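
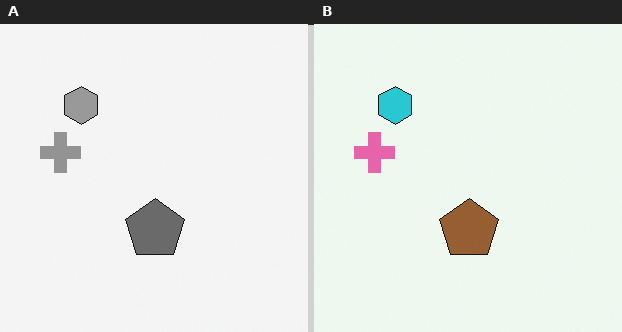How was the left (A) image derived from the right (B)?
The left (A) image is the right (B) converted to grayscale.

All color is removed — every shape is now a shade of grey.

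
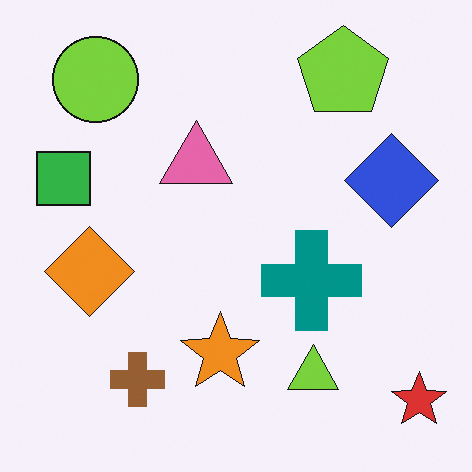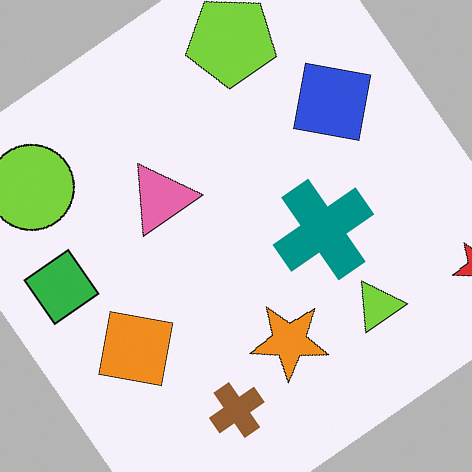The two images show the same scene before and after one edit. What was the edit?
This is the original image rotated counter-clockwise by a large amount — several tens of degrees.

Every shape is tilted by the same angle and the image corners show triangular fill wedges — a whole-image rotation by a non-right angle.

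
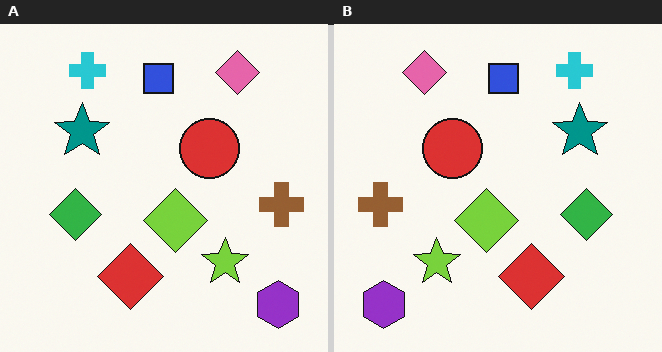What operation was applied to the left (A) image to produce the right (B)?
It was flipped horizontally (left ↔ right).

The brown cross is in the right of the left (A) image and the left of the right (B) — shapes on opposite sides of the vertical midline have swapped in a mirror flip.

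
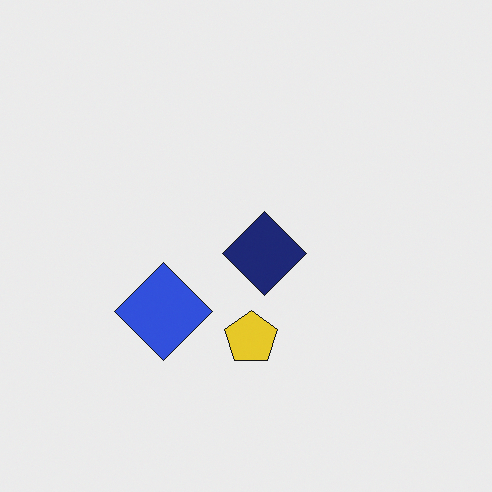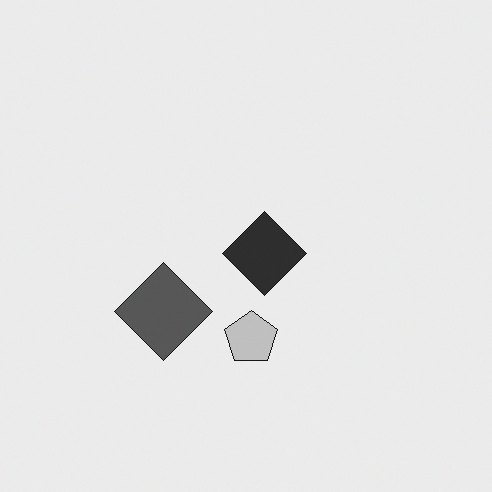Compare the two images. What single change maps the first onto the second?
This is the original image converted to grayscale.

All color is removed — every shape is now a shade of grey.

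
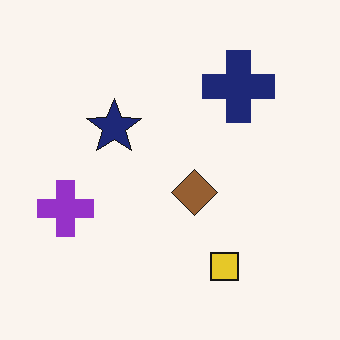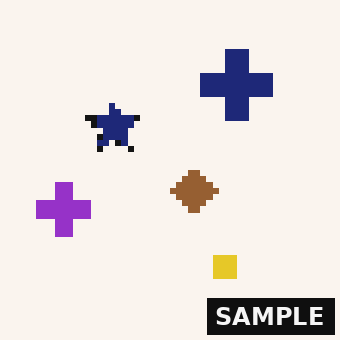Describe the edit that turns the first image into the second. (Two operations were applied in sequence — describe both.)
The second image is the first moderately pixelated, then watermarked with the text "SAMPLE" in the lower-right corner.

Shapes are reduced to large square blocks; fine edges and outlines are lost — a downscale-then-upscale (mosaic) effect. A dark label reading "SAMPLE" appears in the lower-right corner.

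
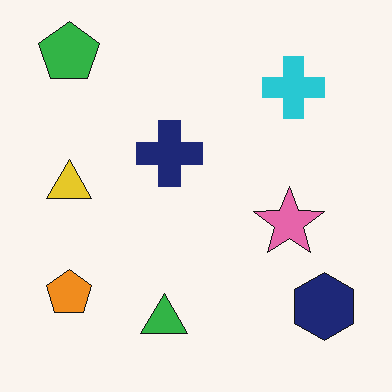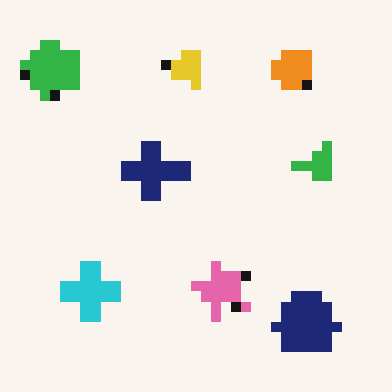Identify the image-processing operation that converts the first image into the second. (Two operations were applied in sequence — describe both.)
Transposed (reflected across the top-left ↔ bottom-right diagonal), then heavily pixelated into large blocks.

Shapes have swapped their row and column positions — what was in the top-right is now in the bottom-left — a diagonal reflection. Shapes are reduced to large square blocks; fine edges and outlines are lost — a downscale-then-upscale (mosaic) effect.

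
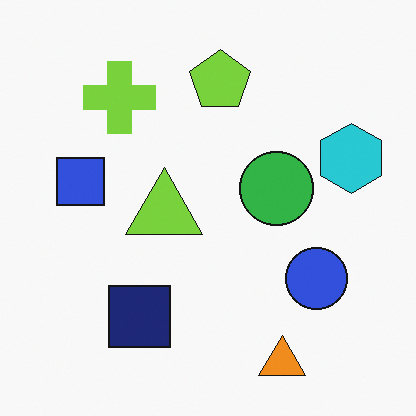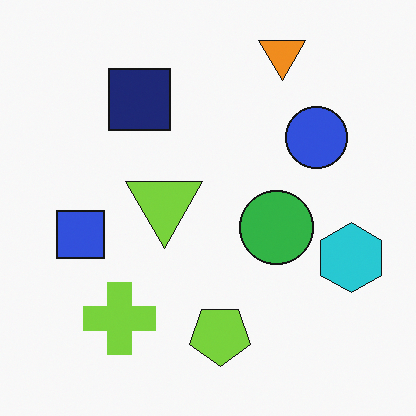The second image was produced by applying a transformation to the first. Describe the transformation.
This is the original image flipped vertically (top ↔ bottom).

The orange triangle is in the bottom-right of the first image and the top-right of the second — shapes on opposite sides of the horizontal midline have swapped in a mirror flip.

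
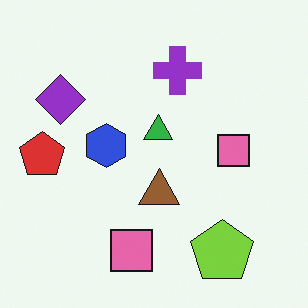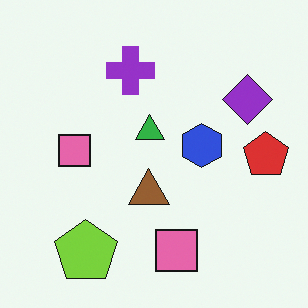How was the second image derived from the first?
This is the original image flipped horizontally (left ↔ right).

The red pentagon is in the left of the first image and the right of the second — shapes on opposite sides of the vertical midline have swapped in a mirror flip.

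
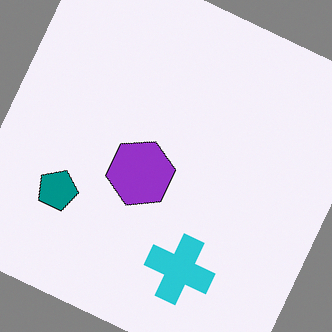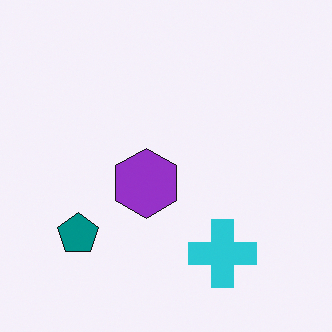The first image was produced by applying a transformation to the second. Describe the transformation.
The transformation is: rotated clockwise by a moderate amount.

Every shape is tilted by the same angle and the image corners show triangular fill wedges — a whole-image rotation by a non-right angle.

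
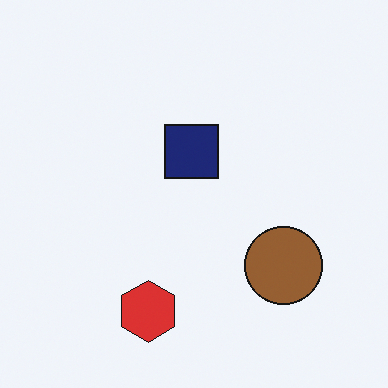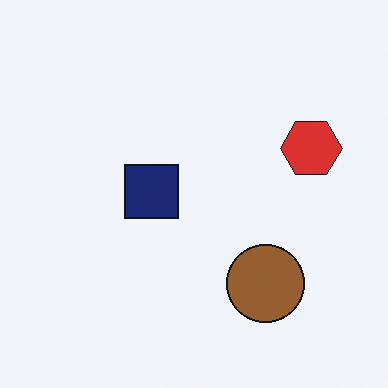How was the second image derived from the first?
It was transposed (reflected across the top-left ↔ bottom-right diagonal).

Shapes have swapped their row and column positions — what was in the top-right is now in the bottom-left — a diagonal reflection.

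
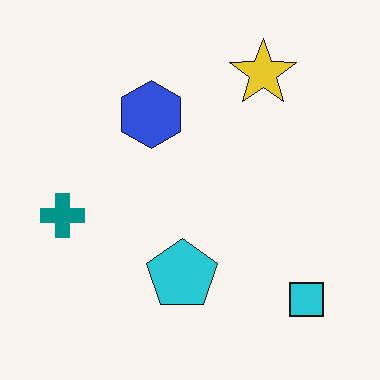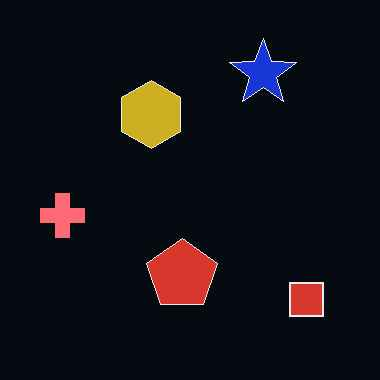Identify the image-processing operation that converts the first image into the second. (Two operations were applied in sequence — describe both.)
The transformation is: color-inverted (negative), then JPEG-compressed with visible artifacts.

The light background has become dark and every shape's color is its complement — a photographic negative. Blocky 8×8 compression artifacts appear around shape edges and the flat background shows ringing — characteristic JPEG degradation.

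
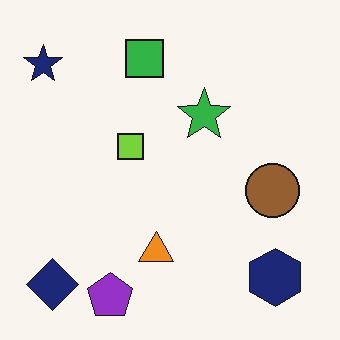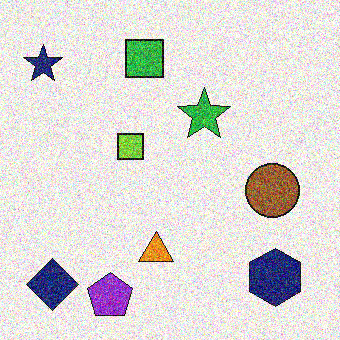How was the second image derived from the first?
It was degraded with strong gaussian noise.

Random speckle covers the whole image, including the flat background.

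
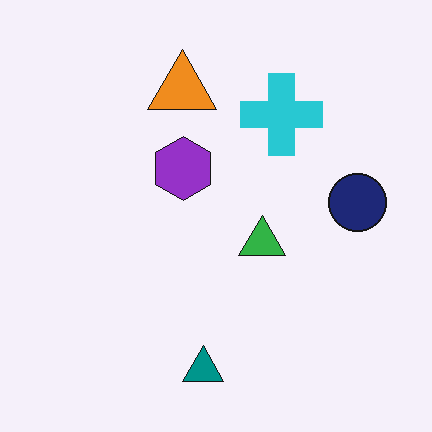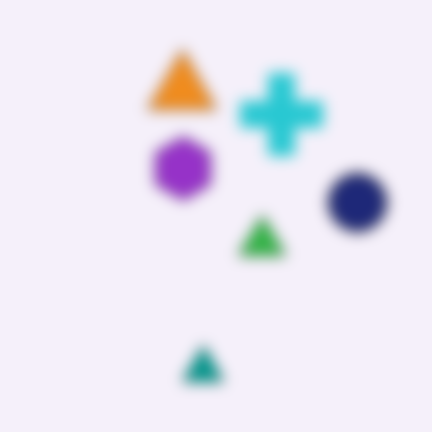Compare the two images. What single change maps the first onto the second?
The transformation is: heavily blurred.

Shape edges and outlines are uniformly softened across the whole image.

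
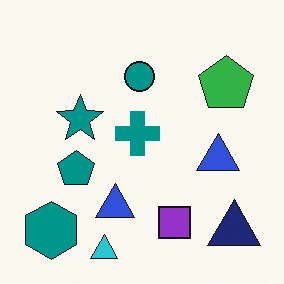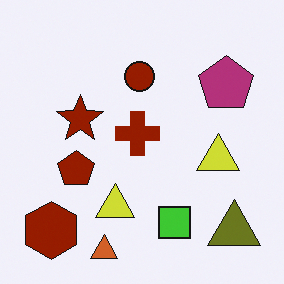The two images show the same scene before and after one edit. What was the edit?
The image was hue-shifted through roughly half the color wheel.

Every shape's color has rotated by the same amount around the hue wheel — a uniform hue shift.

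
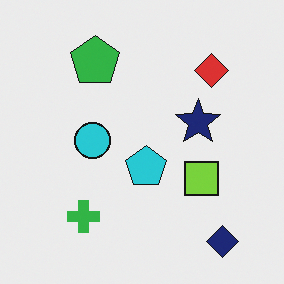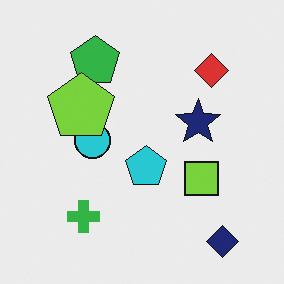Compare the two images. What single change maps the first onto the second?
The transformation is: overlaid with an additional lime pentagon.

A lime pentagon appears in the second image that is absent from the first.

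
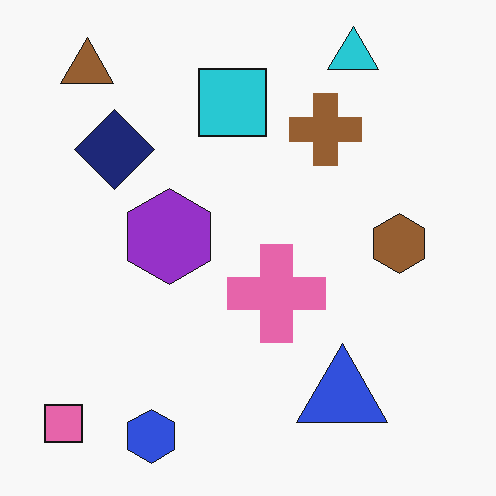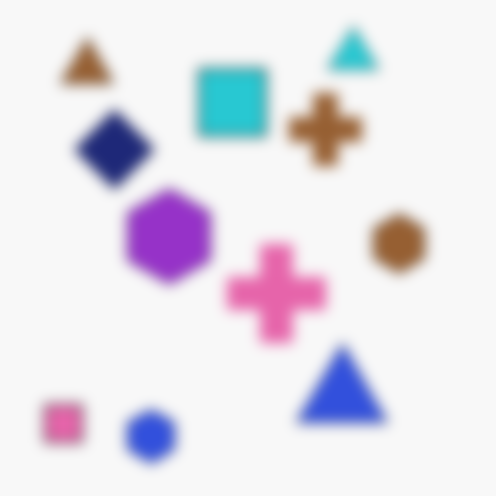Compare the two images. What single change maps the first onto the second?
It was heavily blurred.

Shape edges and outlines are uniformly softened across the whole image.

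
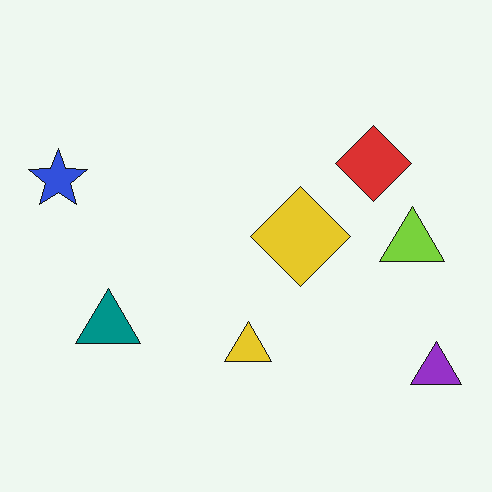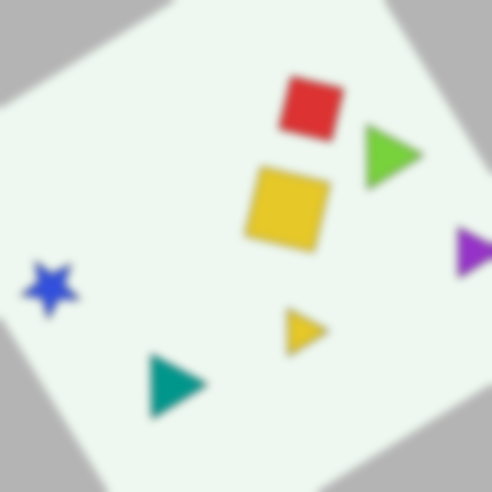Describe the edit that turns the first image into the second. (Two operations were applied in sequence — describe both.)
It was rotated counter-clockwise by a large amount — several tens of degrees, then noticeably gaussian-blurred.

Every shape is tilted by the same angle and the image corners show triangular fill wedges — a whole-image rotation by a non-right angle. Shape edges and outlines are uniformly softened across the whole image.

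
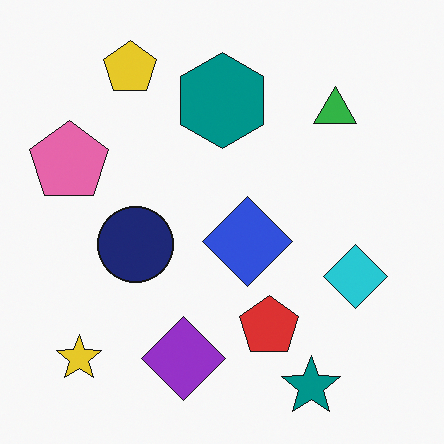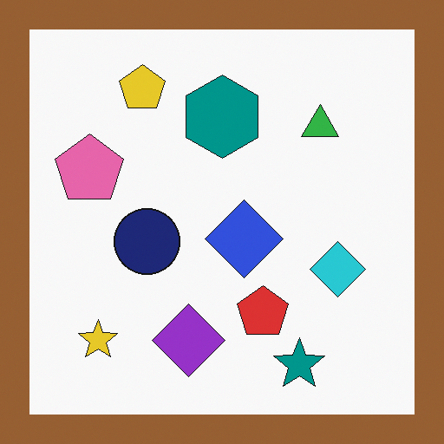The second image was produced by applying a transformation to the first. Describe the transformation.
The transformation is: framed with a brown border.

A solid brown frame runs around the edge of the second image, with the content slightly shrunk inside it.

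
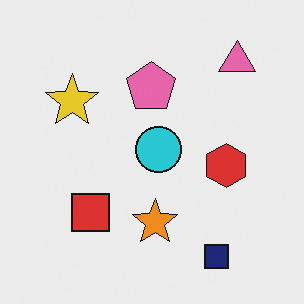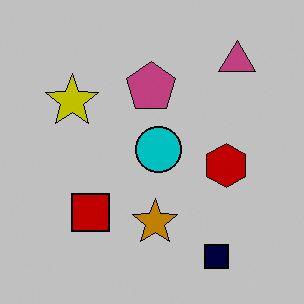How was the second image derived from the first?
This is the original image aggressively posterized.

Each flat color has snapped to a coarser quantized level — most visibly, the near-white background has dropped to a flat grey.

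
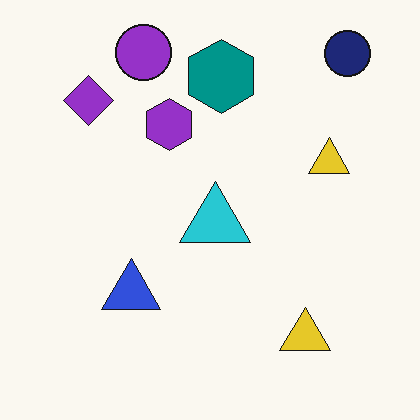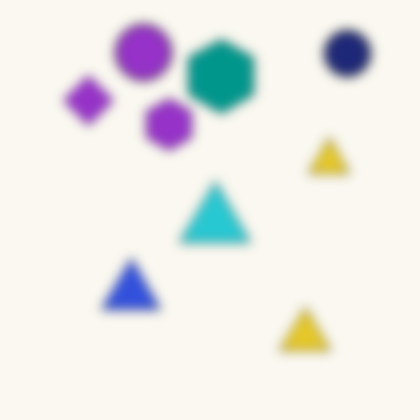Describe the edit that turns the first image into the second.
It was strongly gaussian-blurred.

Shape edges and outlines are uniformly softened across the whole image.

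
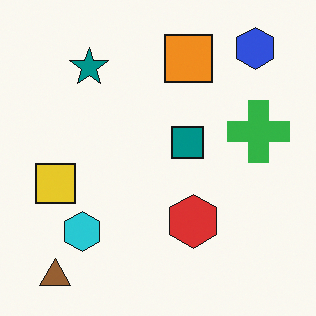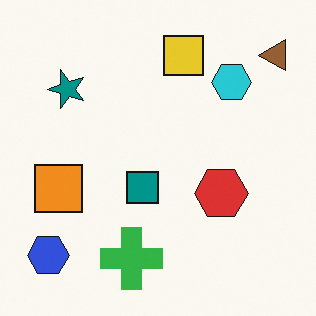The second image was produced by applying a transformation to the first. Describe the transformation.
This is the original image transposed (reflected across the top-left ↔ bottom-right diagonal).

Shapes have swapped their row and column positions — what was in the top-right is now in the bottom-left — a diagonal reflection.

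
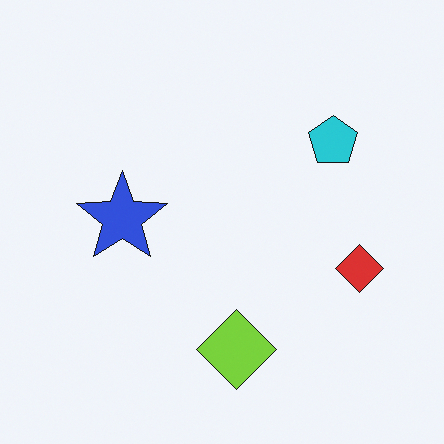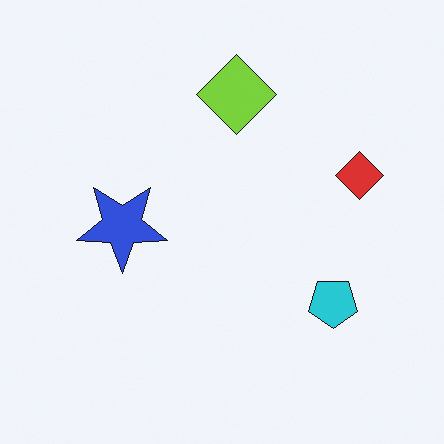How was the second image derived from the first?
The second image is the first flipped vertically (top ↔ bottom).

The lime diamond is in the bottom of the first image and the top of the second — shapes on opposite sides of the horizontal midline have swapped in a mirror flip.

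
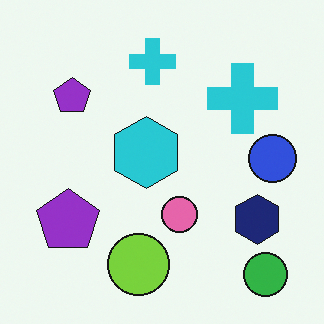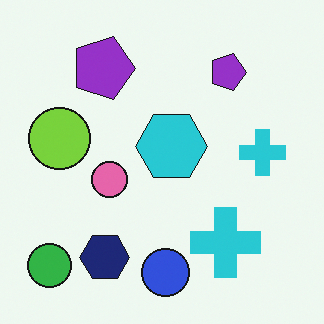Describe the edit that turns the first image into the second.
The second image is the first rotated 90° clockwise.

The green circle sits in the bottom-right of the first image and the bottom-left of the second — consistent with a whole-image 90° clockwise rotation.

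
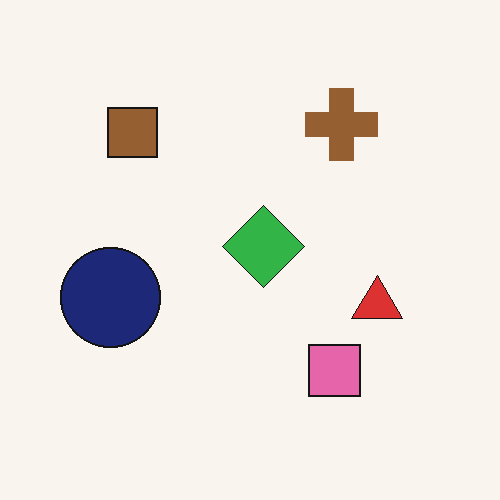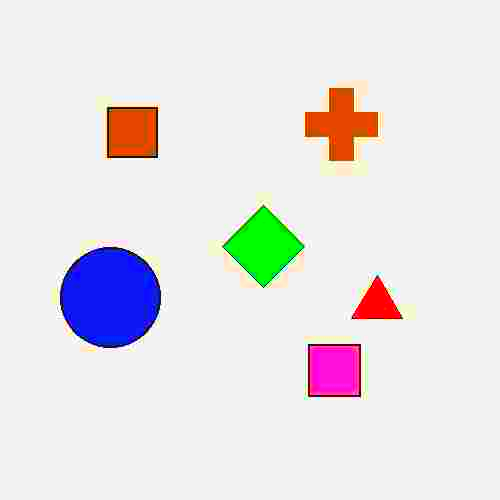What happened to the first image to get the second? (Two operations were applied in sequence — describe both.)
This is the original image degraded with heavy JPEG compression, then made much more vivid (saturation change).

Blocky 8×8 compression artifacts appear around shape edges and the flat background shows ringing — characteristic JPEG degradation. All colors are more vivid — a global saturation change.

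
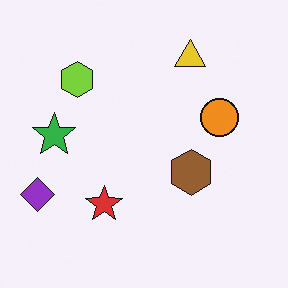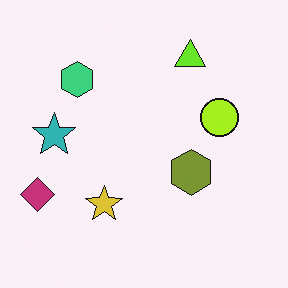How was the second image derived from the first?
It was hue-shifted slightly.

Every shape's color has rotated by the same amount around the hue wheel — a uniform hue shift.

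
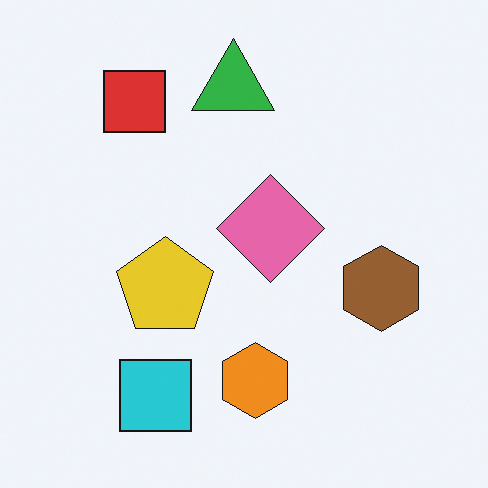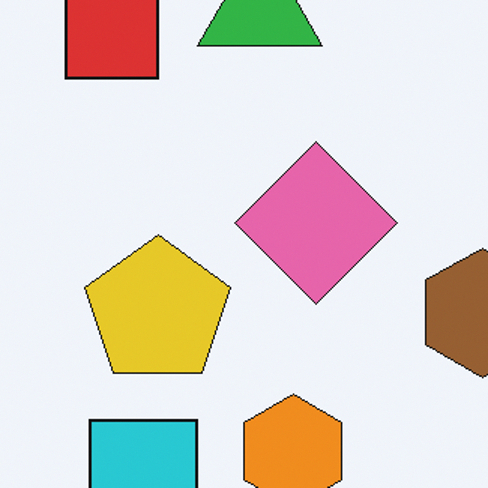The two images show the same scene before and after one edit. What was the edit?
The transformation is: cropped slightly and scaled back up.

The visible shapes are larger and the field of view is narrower; shapes near the original edges may be partly or wholly outside the frame — a crop-and-rescale.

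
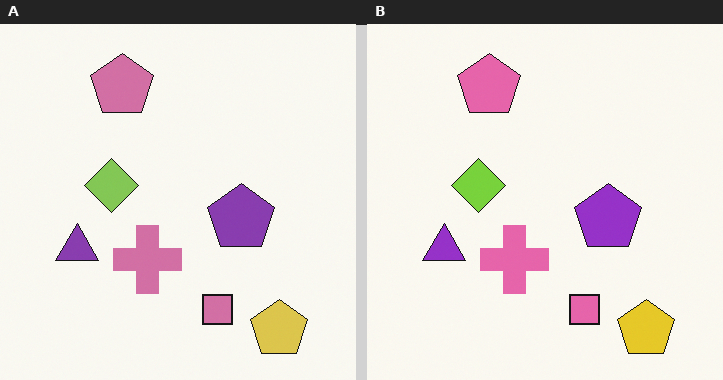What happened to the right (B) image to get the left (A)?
It was slightly desaturated.

All colors are more muted and greyish — a global saturation change.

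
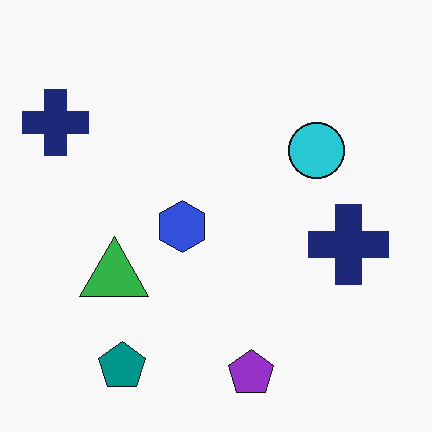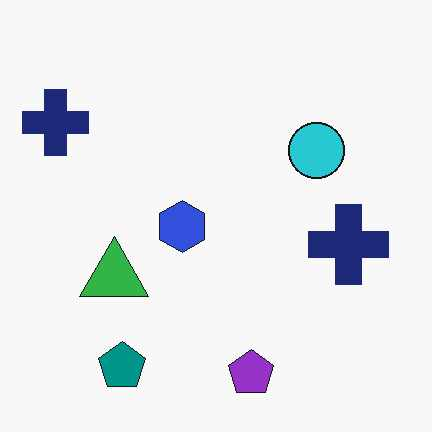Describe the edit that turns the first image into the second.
This is the original image JPEG-compressed with visible artifacts.

Blocky 8×8 compression artifacts appear around shape edges and the flat background shows ringing — characteristic JPEG degradation.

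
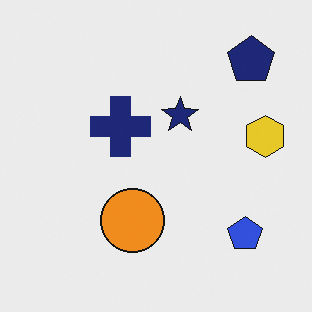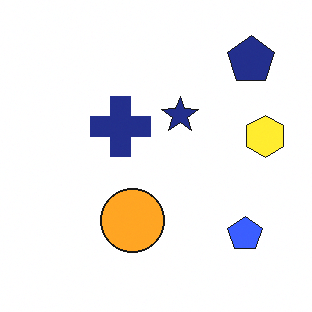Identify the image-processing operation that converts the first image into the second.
The transformation is: slightly brightened.

Every pixel — background and shapes alike — is uniformly brightened.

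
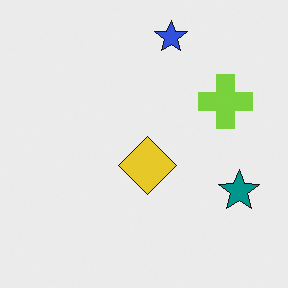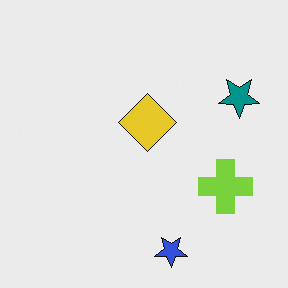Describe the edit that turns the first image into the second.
It was flipped vertically (top ↔ bottom).

The blue star is in the top of the first image and the bottom of the second — shapes on opposite sides of the horizontal midline have swapped in a mirror flip.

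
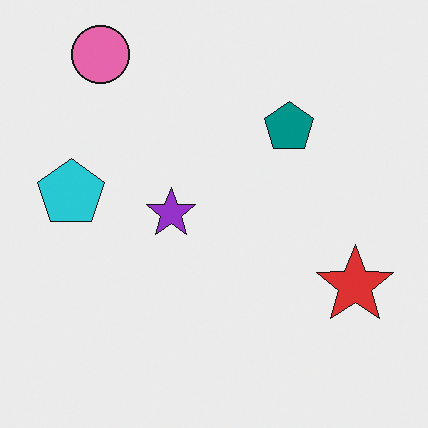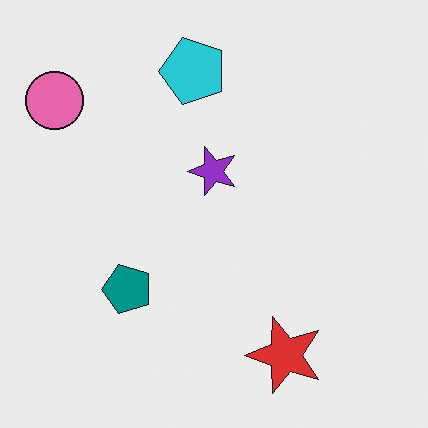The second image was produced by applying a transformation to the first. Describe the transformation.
The second image is the first transposed (reflected across the top-left ↔ bottom-right diagonal).

Shapes have swapped their row and column positions — what was in the top-right is now in the bottom-left — a diagonal reflection.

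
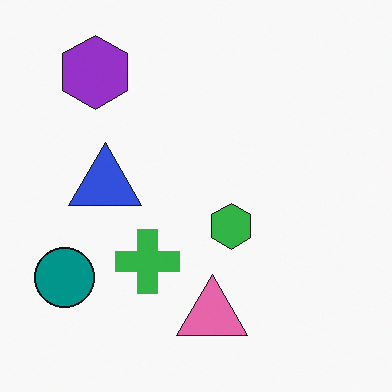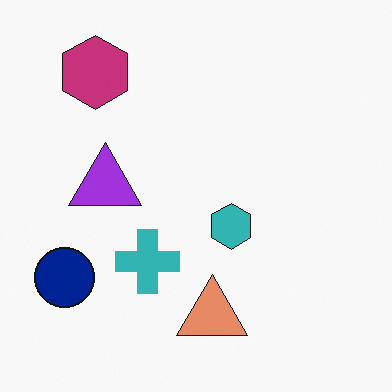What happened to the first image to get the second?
The second image is the first hue-shifted slightly.

Every shape's color has rotated by the same amount around the hue wheel — a uniform hue shift.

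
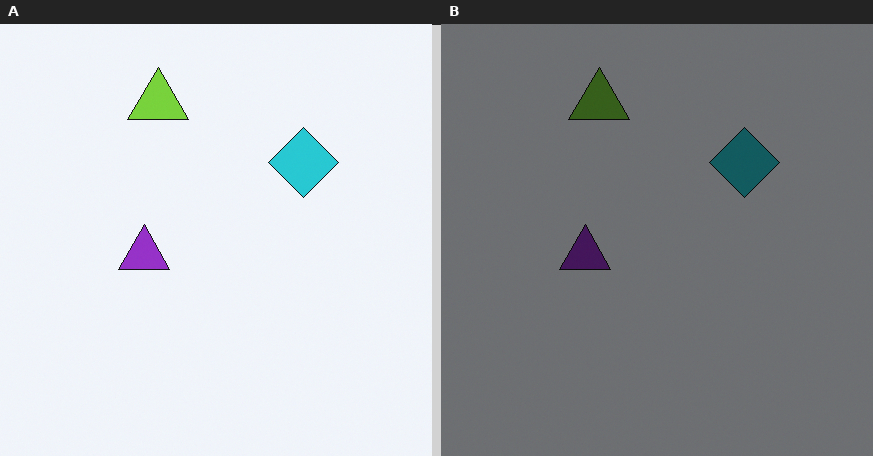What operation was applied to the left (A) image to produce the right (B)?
This is the original image substantially darkened.

Every pixel — background and shapes alike — is uniformly darkened.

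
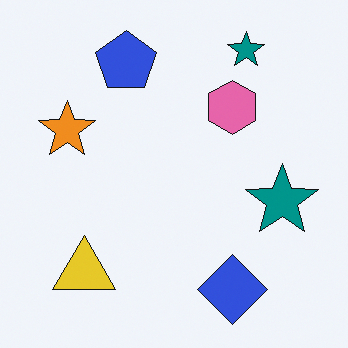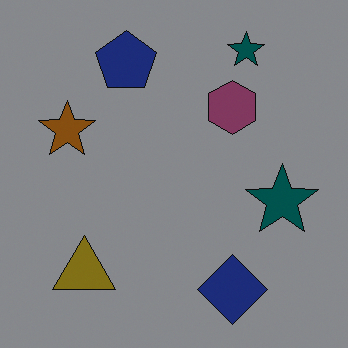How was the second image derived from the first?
The image was substantially darkened.

Every pixel — background and shapes alike — is uniformly darkened.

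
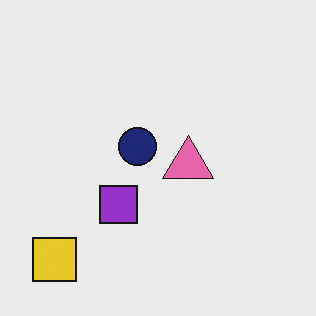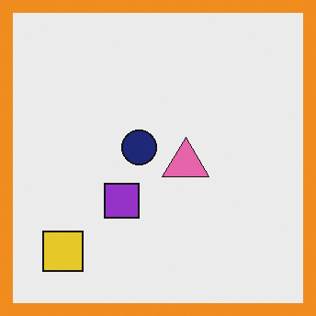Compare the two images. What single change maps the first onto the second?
The transformation is: framed with a orange border.

A solid orange frame runs around the edge of the second image, with the content slightly shrunk inside it.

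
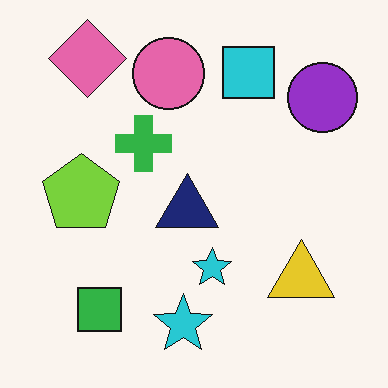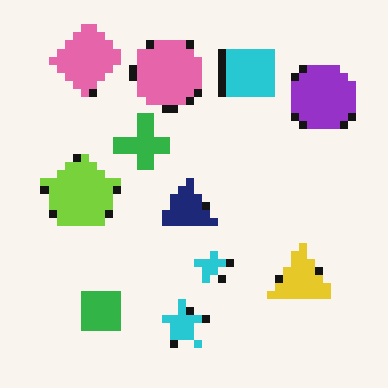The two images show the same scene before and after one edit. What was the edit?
Pixelated into visible square blocks.

Shapes are reduced to large square blocks; fine edges and outlines are lost — a downscale-then-upscale (mosaic) effect.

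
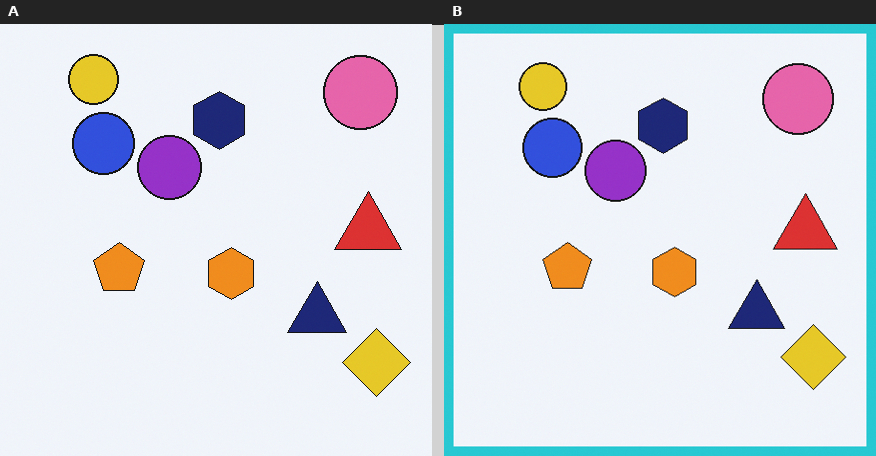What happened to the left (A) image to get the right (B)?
The right (B) image is the left (A) framed with a cyan border.

A solid cyan frame runs around the edge of the right (B) image, with the content slightly shrunk inside it.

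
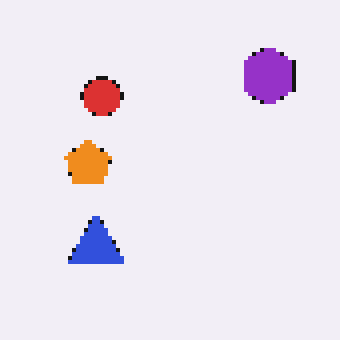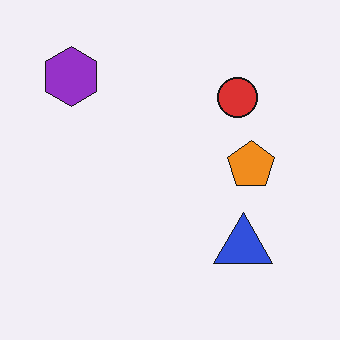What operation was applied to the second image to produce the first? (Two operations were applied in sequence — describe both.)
The image was flipped horizontally (left ↔ right), then lightly pixelated (a mild mosaic effect).

The purple hexagon is in the top-left of the second image and the top-right of the first — shapes on opposite sides of the vertical midline have swapped in a mirror flip. Shapes are reduced to large square blocks; fine edges and outlines are lost — a downscale-then-upscale (mosaic) effect.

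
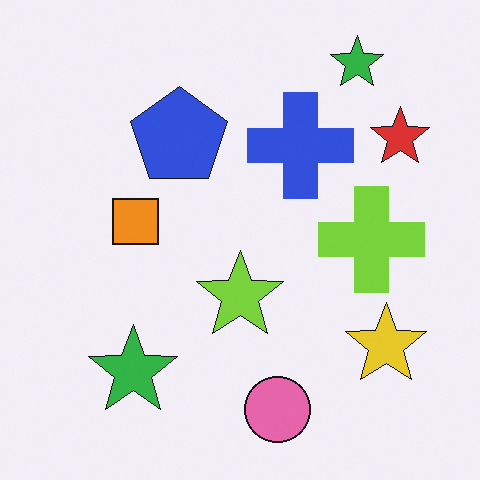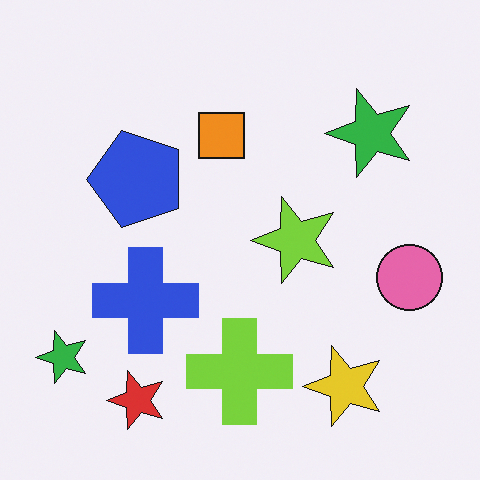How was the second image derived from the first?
Transposed (reflected across the top-left ↔ bottom-right diagonal).

Shapes have swapped their row and column positions — what was in the top-right is now in the bottom-left — a diagonal reflection.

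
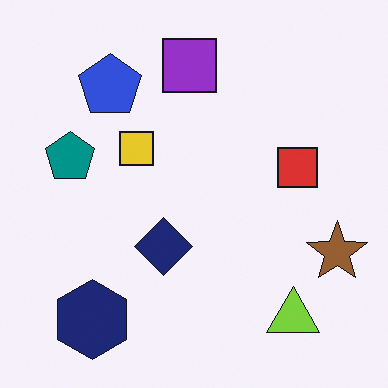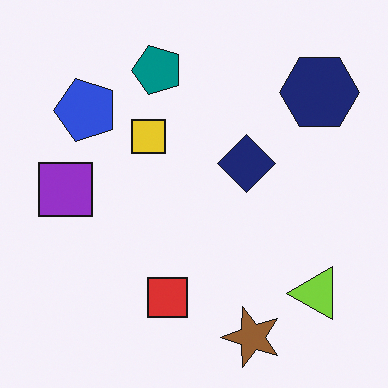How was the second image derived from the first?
The image was transposed (reflected across the top-left ↔ bottom-right diagonal).

Shapes have swapped their row and column positions — what was in the top-right is now in the bottom-left — a diagonal reflection.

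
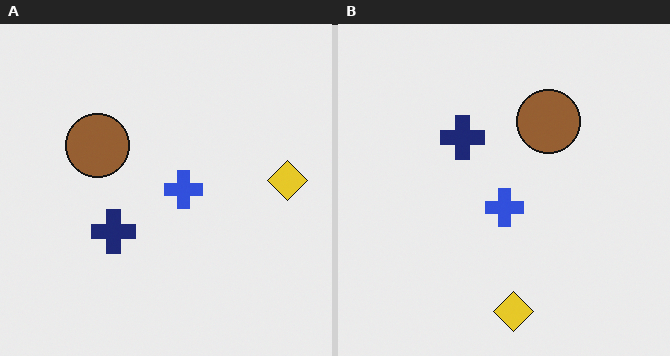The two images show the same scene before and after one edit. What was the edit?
The image was rotated 90° clockwise.

The yellow diamond sits in the right of the left (A) image and the bottom of the right (B) — consistent with a whole-image 90° clockwise rotation.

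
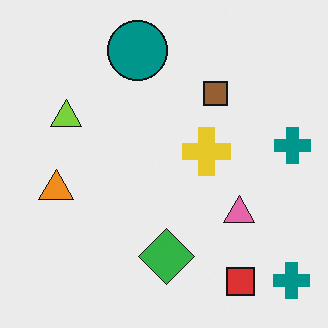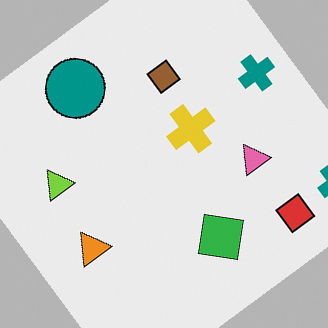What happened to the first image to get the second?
The image was rotated counter-clockwise by a large amount — several tens of degrees.

Every shape is tilted by the same angle and the image corners show triangular fill wedges — a whole-image rotation by a non-right angle.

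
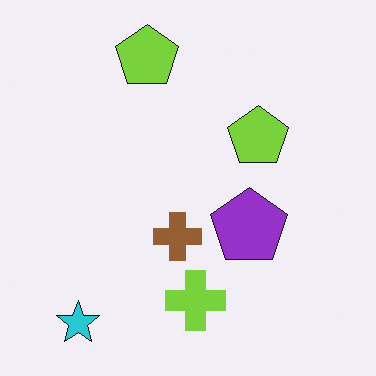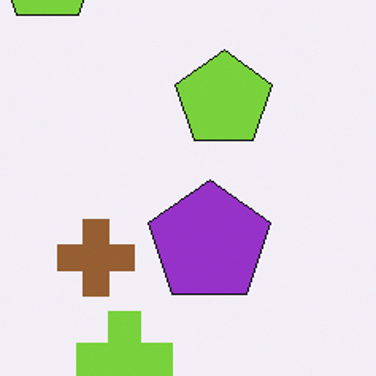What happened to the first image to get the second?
It was cropped slightly and scaled back up.

The visible shapes are larger and the field of view is narrower; shapes near the original edges may be partly or wholly outside the frame — a crop-and-rescale.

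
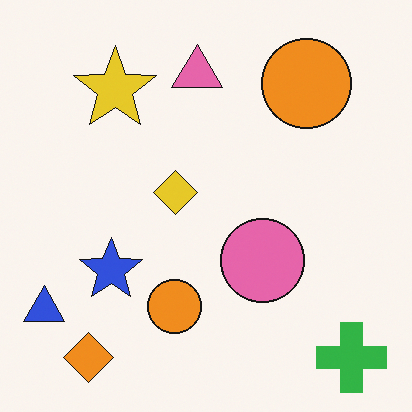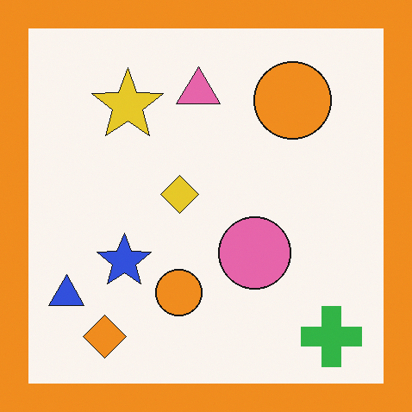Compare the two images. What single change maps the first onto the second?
The second image is the first framed with a orange border.

A solid orange frame runs around the edge of the second image, with the content slightly shrunk inside it.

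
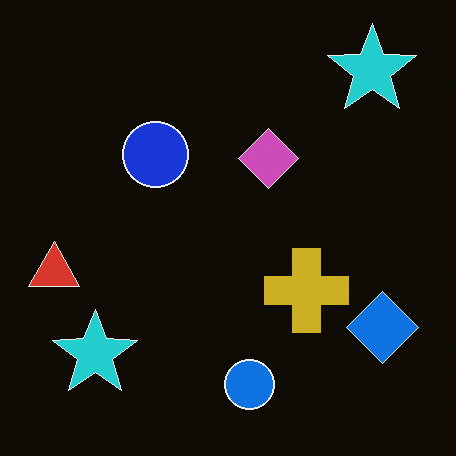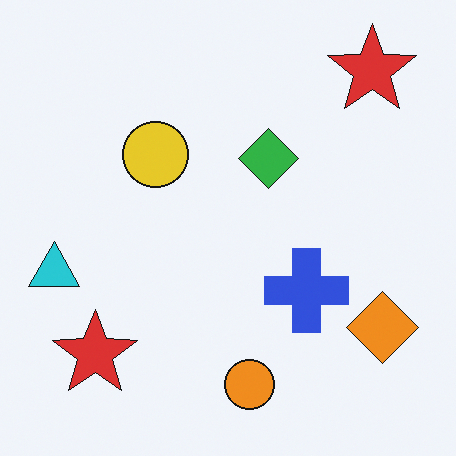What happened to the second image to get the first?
It was color-inverted (negative).

The light background has become dark and every shape's color is its complement — a photographic negative.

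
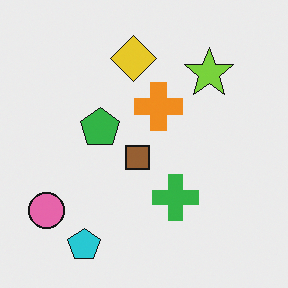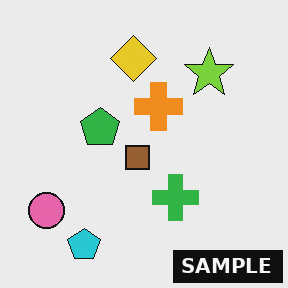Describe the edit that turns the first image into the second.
This is the original image watermarked with the text "SAMPLE" in the lower-right corner.

A dark label reading "SAMPLE" appears in the lower-right corner.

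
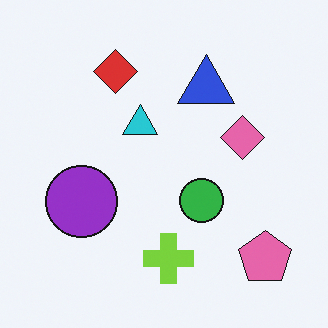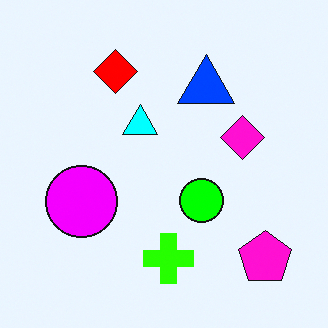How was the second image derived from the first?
It was made much more vivid (saturation change).

All colors are more vivid — a global saturation change.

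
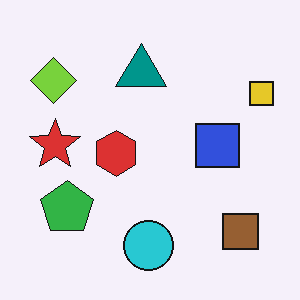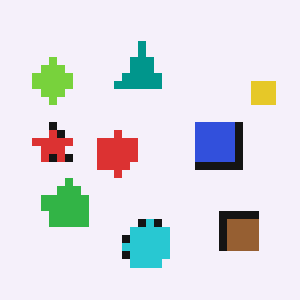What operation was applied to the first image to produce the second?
The second image is the first moderately pixelated.

Shapes are reduced to large square blocks; fine edges and outlines are lost — a downscale-then-upscale (mosaic) effect.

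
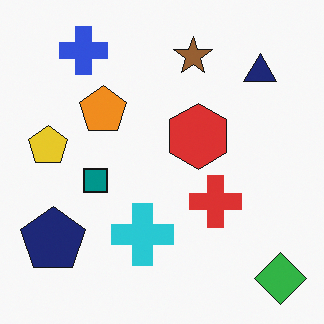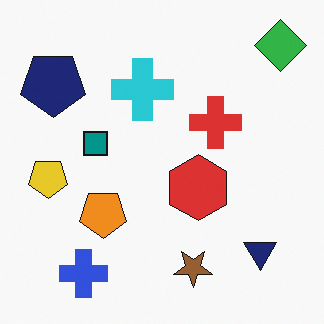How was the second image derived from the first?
The transformation is: flipped vertically (top ↔ bottom).

The green diamond is in the bottom-right of the first image and the top-right of the second — shapes on opposite sides of the horizontal midline have swapped in a mirror flip.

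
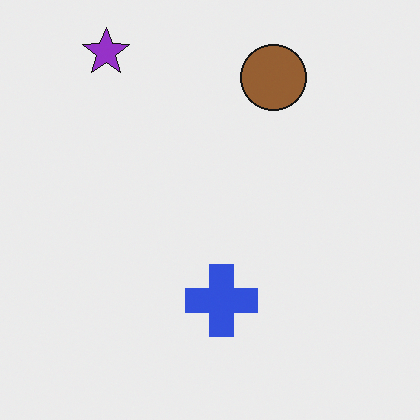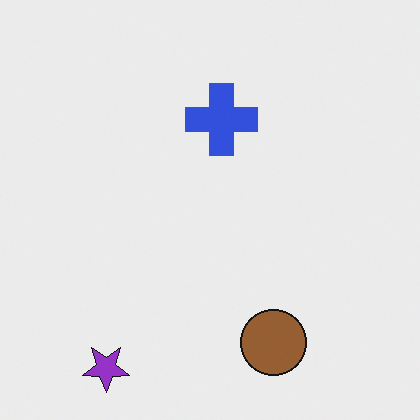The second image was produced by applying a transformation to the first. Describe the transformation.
The transformation is: flipped vertically (top ↔ bottom).

The purple star is in the top-left of the first image and the bottom-left of the second — shapes on opposite sides of the horizontal midline have swapped in a mirror flip.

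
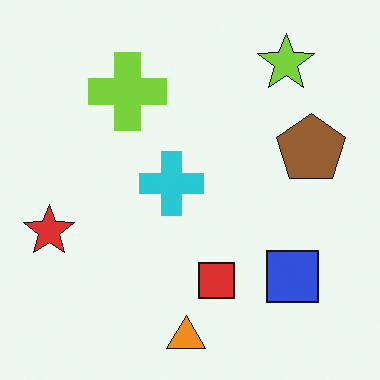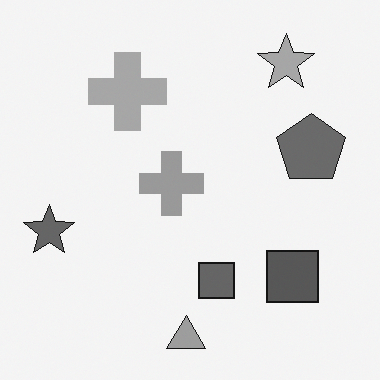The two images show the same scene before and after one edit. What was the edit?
This is the original image converted to grayscale.

All color is removed — every shape is now a shade of grey.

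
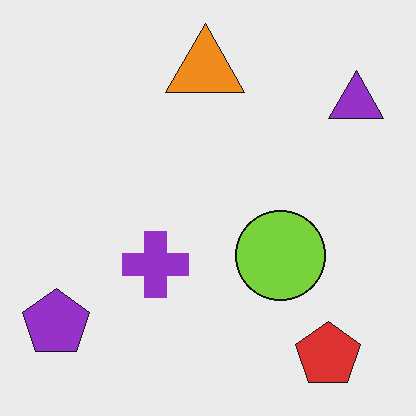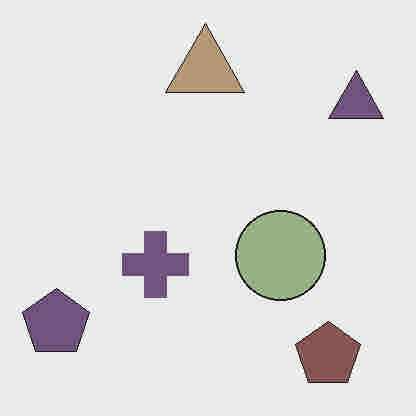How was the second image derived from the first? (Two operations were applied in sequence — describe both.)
This is the original image degraded with heavy JPEG compression, then made much more muted (saturation change).

Blocky 8×8 compression artifacts appear around shape edges and the flat background shows ringing — characteristic JPEG degradation. All colors are more muted and greyish — a global saturation change.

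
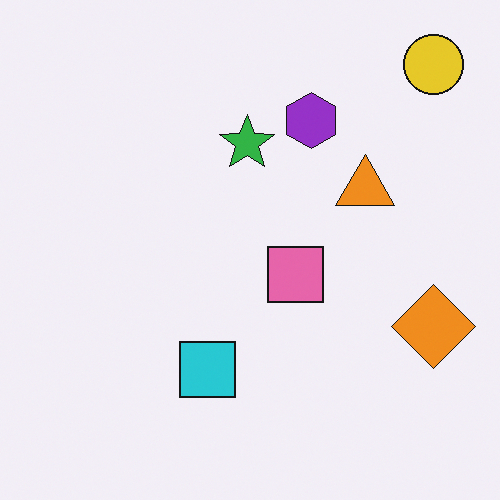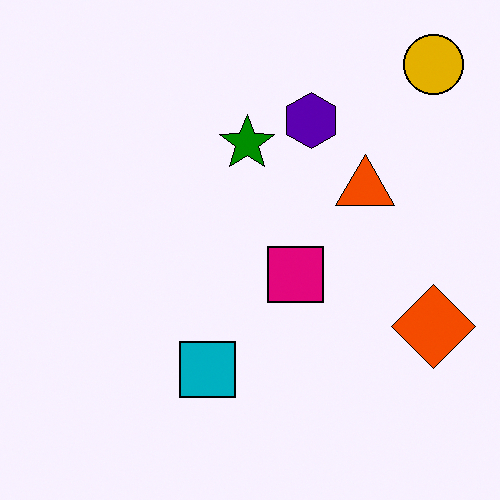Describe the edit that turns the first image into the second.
The second image is the first boosted in contrast.

Tones are pushed away from mid-grey across the whole image — a global contrast change.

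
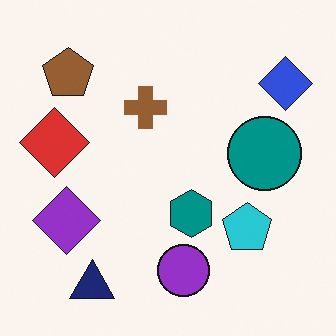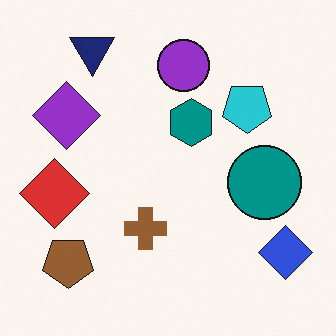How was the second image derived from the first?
Flipped vertically (top ↔ bottom).

The navy triangle is in the bottom-left of the first image and the top-left of the second — shapes on opposite sides of the horizontal midline have swapped in a mirror flip.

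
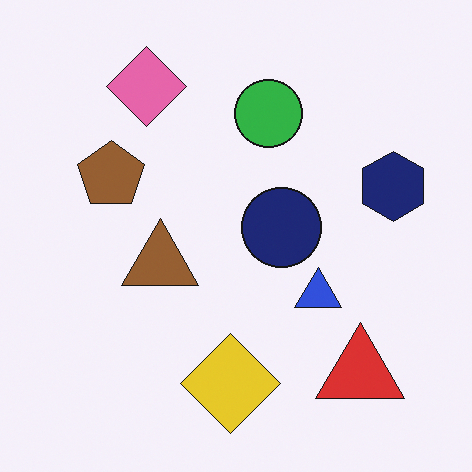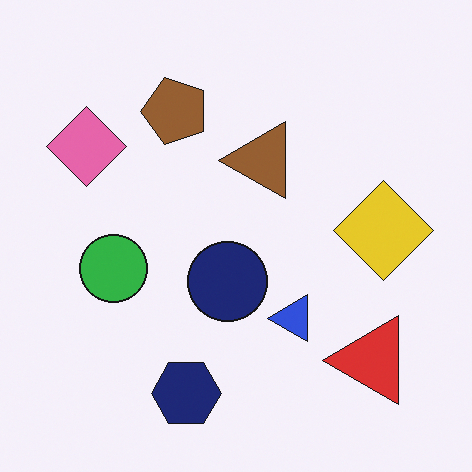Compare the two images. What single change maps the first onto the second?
It was transposed (reflected across the top-left ↔ bottom-right diagonal).

Shapes have swapped their row and column positions — what was in the top-right is now in the bottom-left — a diagonal reflection.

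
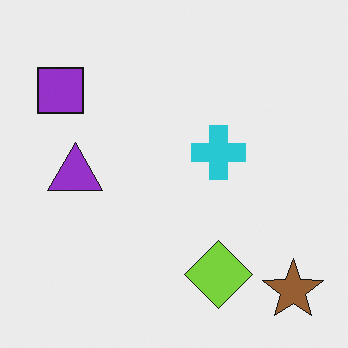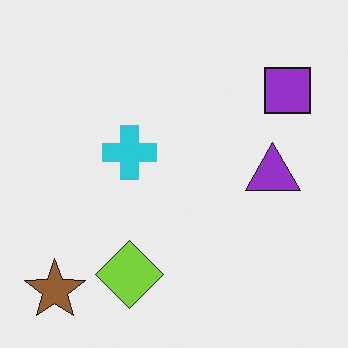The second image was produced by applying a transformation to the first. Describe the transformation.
It was flipped horizontally (left ↔ right).

The brown star is in the bottom-right of the first image and the bottom-left of the second — shapes on opposite sides of the vertical midline have swapped in a mirror flip.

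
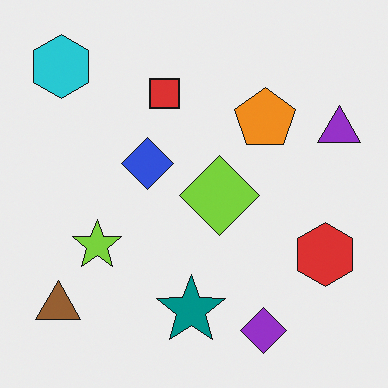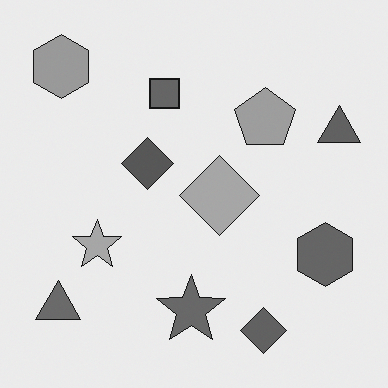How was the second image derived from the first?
The image was converted to grayscale.

All color is removed — every shape is now a shade of grey.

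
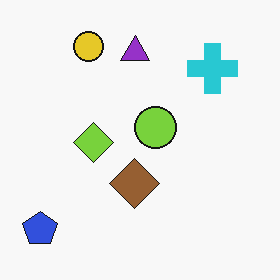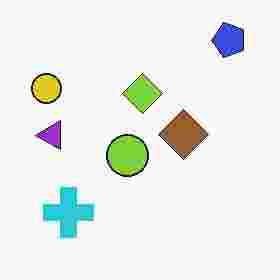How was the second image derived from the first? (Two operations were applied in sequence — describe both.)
The second image is the first heavily JPEG-compressed with obvious blocking artifacts, then transposed (reflected across the top-left ↔ bottom-right diagonal).

Blocky 8×8 compression artifacts appear around shape edges and the flat background shows ringing — characteristic JPEG degradation. Shapes have swapped their row and column positions — what was in the top-right is now in the bottom-left — a diagonal reflection.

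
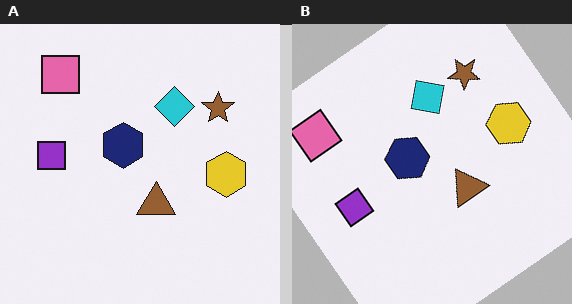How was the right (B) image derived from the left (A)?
This is the original image rotated counter-clockwise by a large amount — several tens of degrees.

Every shape is tilted by the same angle and the image corners show triangular fill wedges — a whole-image rotation by a non-right angle.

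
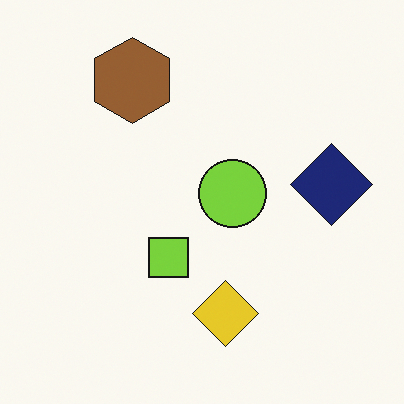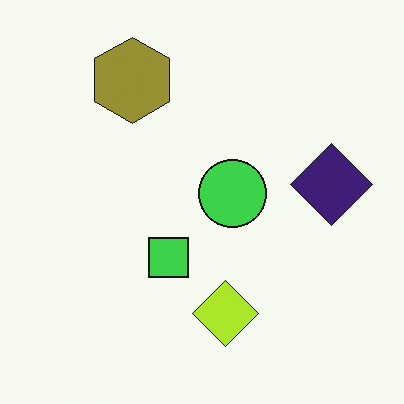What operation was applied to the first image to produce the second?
It was hue-shifted slightly.

Every shape's color has rotated by the same amount around the hue wheel — a uniform hue shift.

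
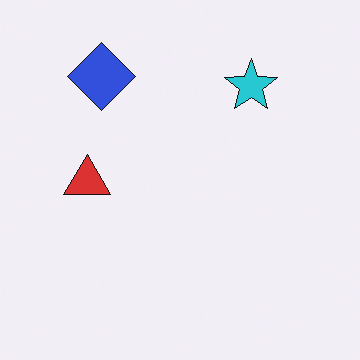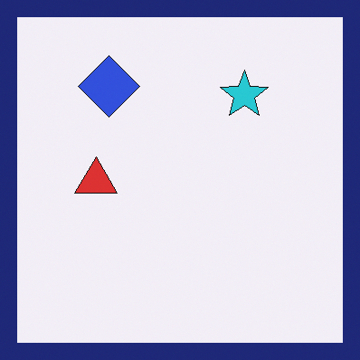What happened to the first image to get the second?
The transformation is: framed with a navy border.

A solid navy frame runs around the edge of the second image, with the content slightly shrunk inside it.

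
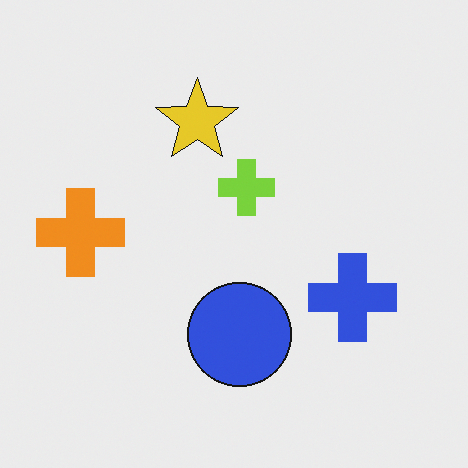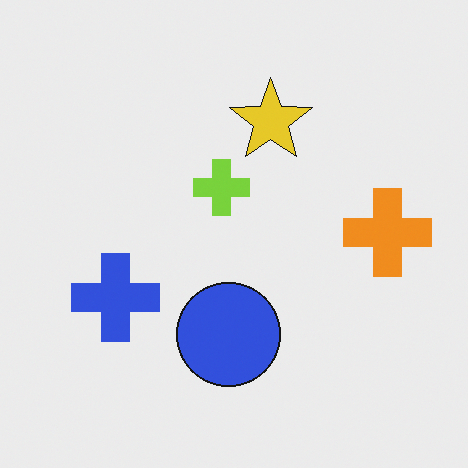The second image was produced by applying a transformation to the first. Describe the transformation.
The second image is the first flipped horizontally (left ↔ right).

The orange cross is in the left of the first image and the right of the second — shapes on opposite sides of the vertical midline have swapped in a mirror flip.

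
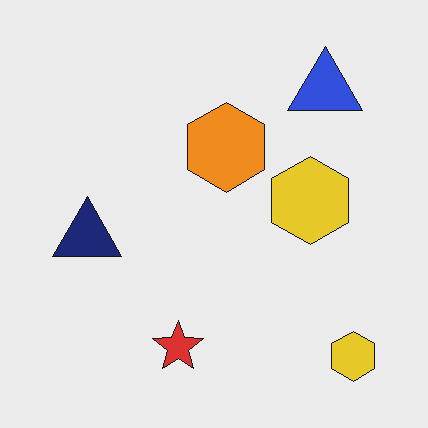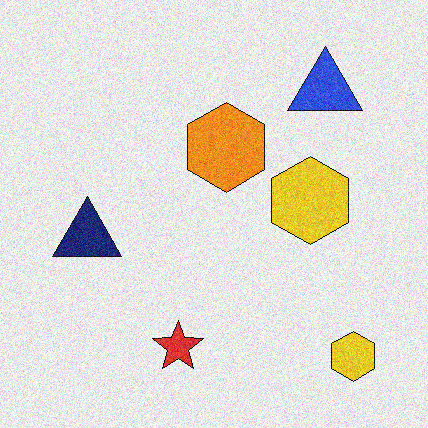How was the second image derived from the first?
It was degraded with visible gaussian noise.

Random speckle covers the whole image, including the flat background.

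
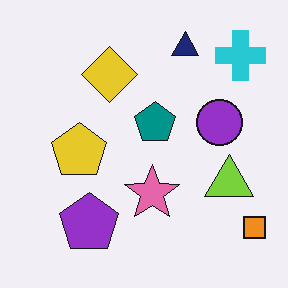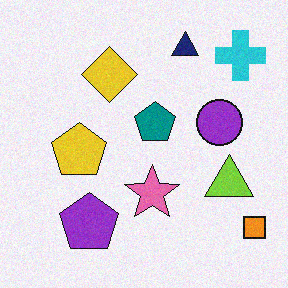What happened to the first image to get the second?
This is the original image degraded with a light layer of grain.

Random speckle covers the whole image, including the flat background.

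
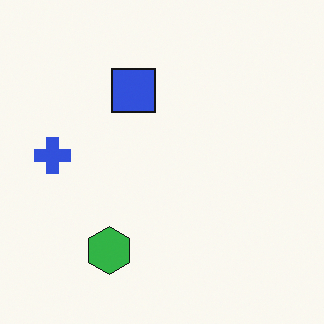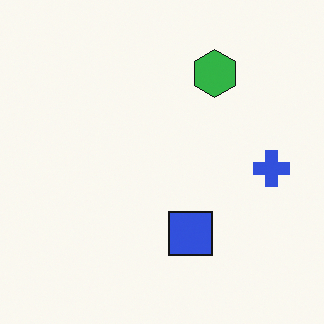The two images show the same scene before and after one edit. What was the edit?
The second image is the first rotated 180°.

The blue cross sits in the left of the first image and the right of the second — consistent with a whole-image 180° rotation.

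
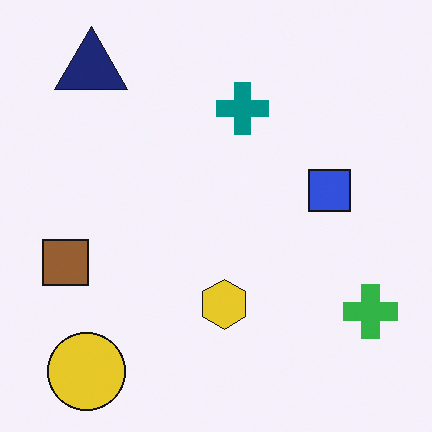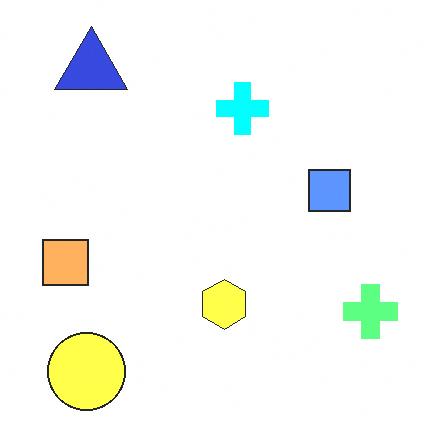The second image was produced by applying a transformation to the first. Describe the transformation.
This is the original image substantially brightened.

Every pixel — background and shapes alike — is uniformly brightened.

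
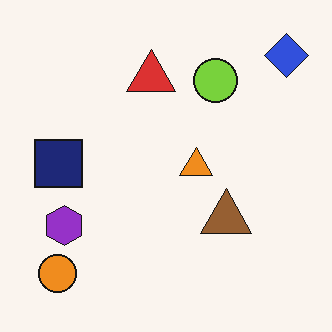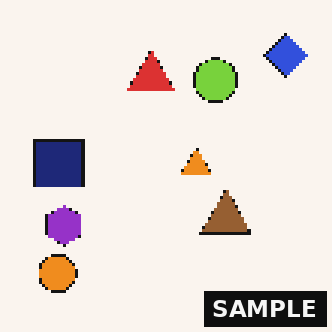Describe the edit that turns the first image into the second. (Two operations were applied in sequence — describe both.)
Mildly pixelated, then watermarked with the text "SAMPLE" in the lower-right corner.

Shapes are reduced to large square blocks; fine edges and outlines are lost — a downscale-then-upscale (mosaic) effect. A dark label reading "SAMPLE" appears in the lower-right corner.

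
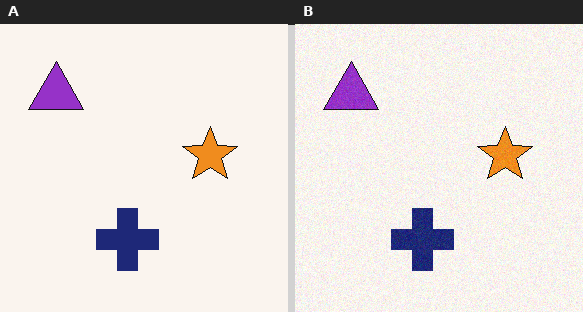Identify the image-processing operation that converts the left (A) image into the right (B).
This is the original image degraded with subtle gaussian noise.

Random speckle covers the whole image, including the flat background.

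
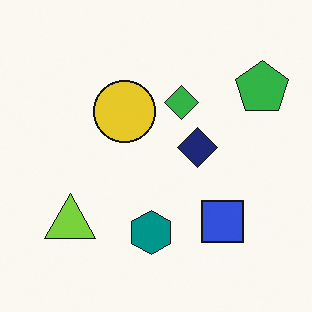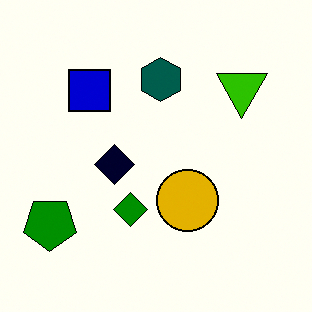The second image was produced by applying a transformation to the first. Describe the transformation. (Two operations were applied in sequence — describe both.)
The image was rotated 180°, then given much higher contrast.

The green pentagon sits in the top-right of the first image and the bottom-left of the second — consistent with a whole-image 180° rotation. Tones are pushed away from mid-grey across the whole image — a global contrast change.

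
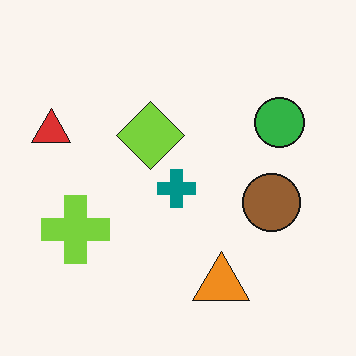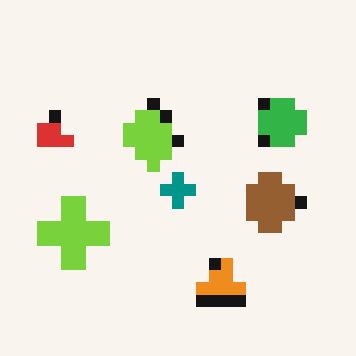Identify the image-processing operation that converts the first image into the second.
The transformation is: heavily pixelated into large blocks.

Shapes are reduced to large square blocks; fine edges and outlines are lost — a downscale-then-upscale (mosaic) effect.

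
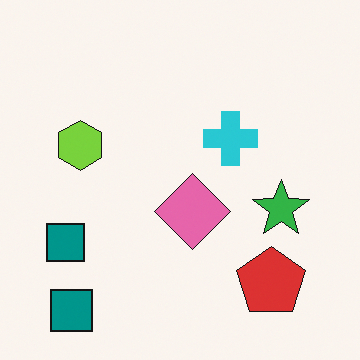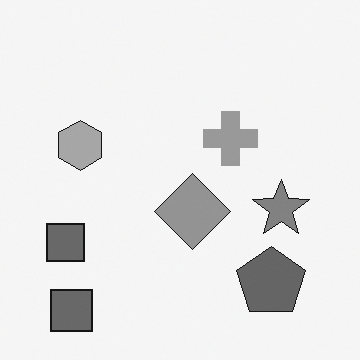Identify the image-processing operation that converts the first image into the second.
It was converted to grayscale.

All color is removed — every shape is now a shade of grey.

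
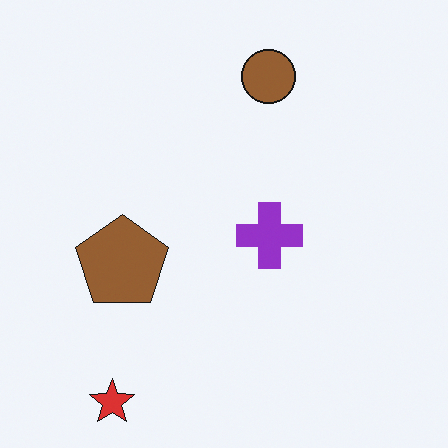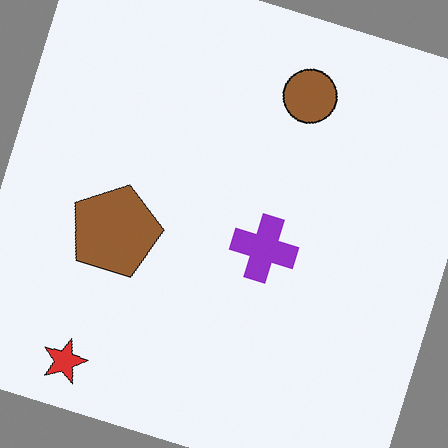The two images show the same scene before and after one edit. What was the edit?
The image was rotated clockwise by a moderate amount.

Every shape is tilted by the same angle and the image corners show triangular fill wedges — a whole-image rotation by a non-right angle.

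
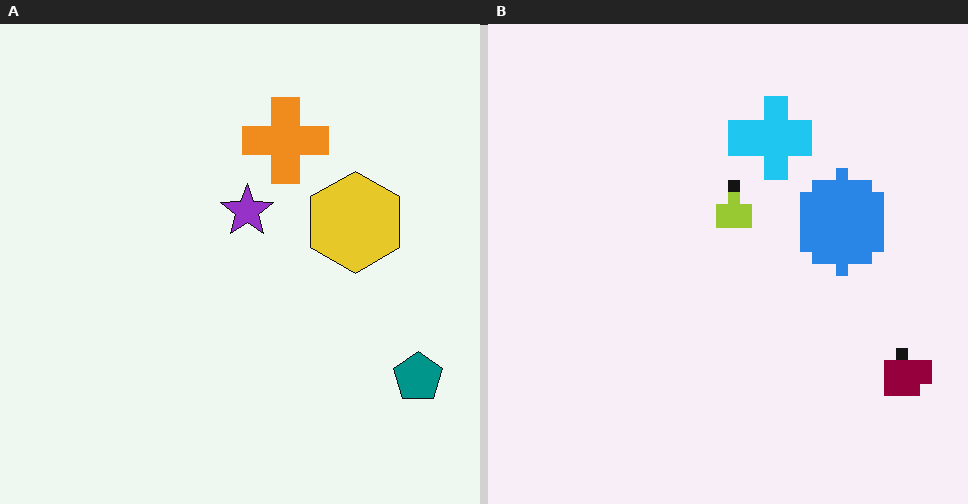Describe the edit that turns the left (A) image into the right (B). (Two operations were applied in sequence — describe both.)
The transformation is: coarsely pixelated, then hue-shifted by a large amount.

Shapes are reduced to large square blocks; fine edges and outlines are lost — a downscale-then-upscale (mosaic) effect. Every shape's color has rotated by the same amount around the hue wheel — a uniform hue shift.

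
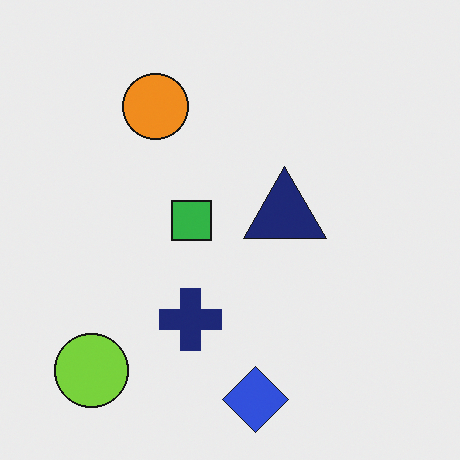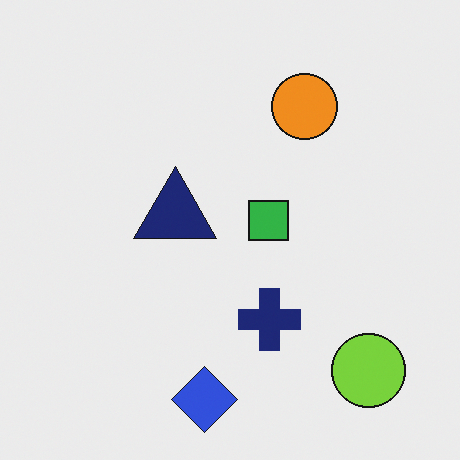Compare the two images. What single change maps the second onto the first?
Flipped horizontally (left ↔ right).

The lime circle is in the bottom-right of the second image and the bottom-left of the first — shapes on opposite sides of the vertical midline have swapped in a mirror flip.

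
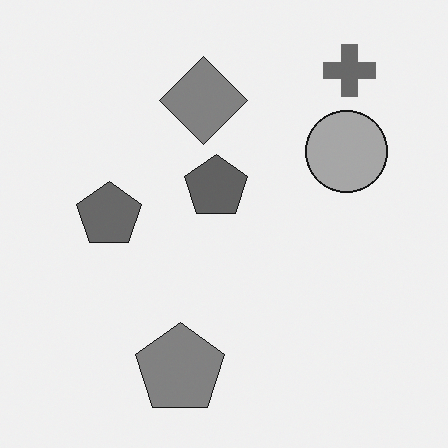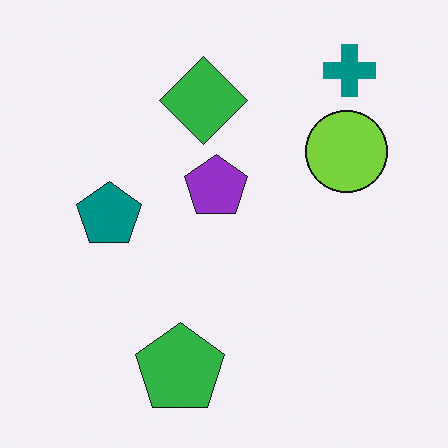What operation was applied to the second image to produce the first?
Converted to grayscale.

All color is removed — every shape is now a shade of grey.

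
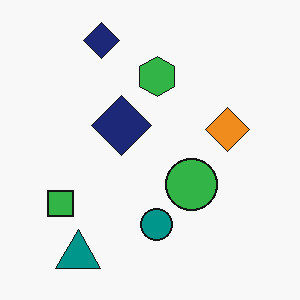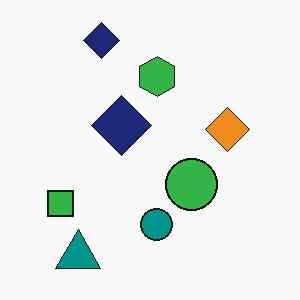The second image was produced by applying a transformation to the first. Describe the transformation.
This is the original image JPEG-compressed with visible artifacts.

Blocky 8×8 compression artifacts appear around shape edges and the flat background shows ringing — characteristic JPEG degradation.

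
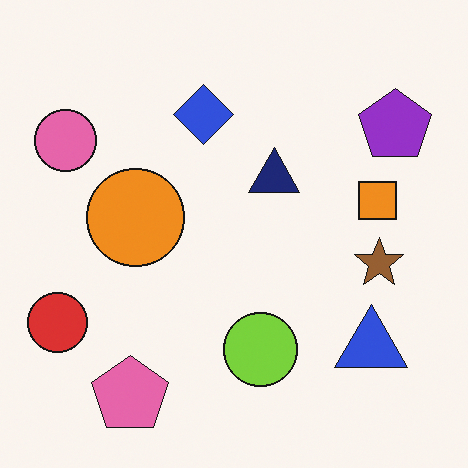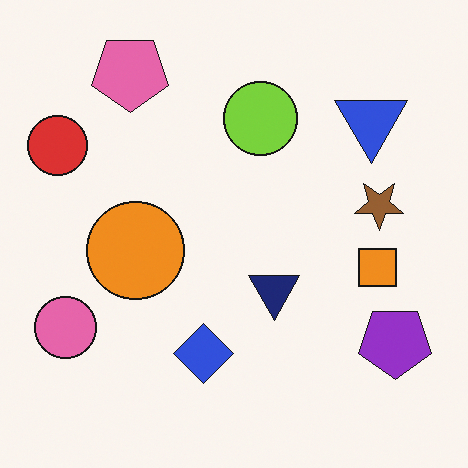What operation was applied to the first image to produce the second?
Flipped vertically (top ↔ bottom).

The pink pentagon is in the bottom-left of the first image and the top-left of the second — shapes on opposite sides of the horizontal midline have swapped in a mirror flip.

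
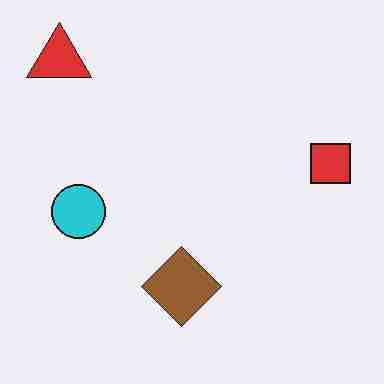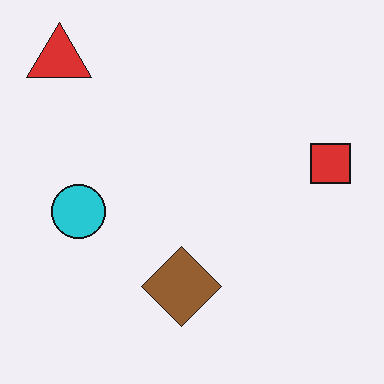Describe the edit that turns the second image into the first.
The first image is the second degraded with heavy JPEG compression.

Blocky 8×8 compression artifacts appear around shape edges and the flat background shows ringing — characteristic JPEG degradation.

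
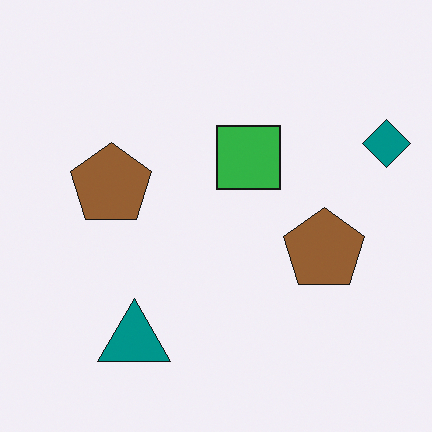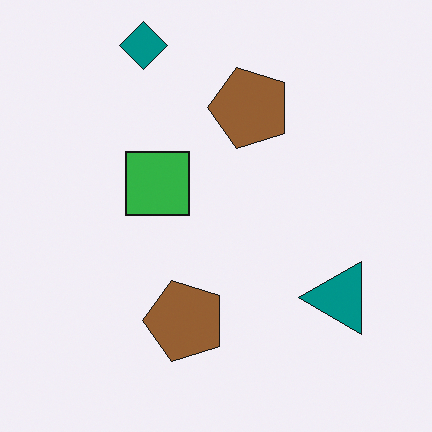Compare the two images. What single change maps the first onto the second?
It was rotated 90° counter-clockwise.

The teal diamond sits in the top-right of the first image and the top-left of the second — consistent with a whole-image 90° counter-clockwise rotation.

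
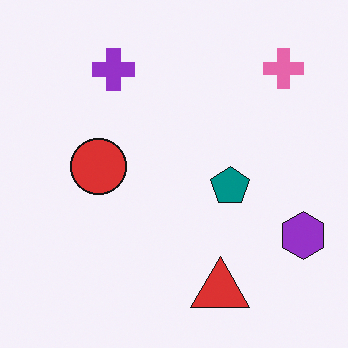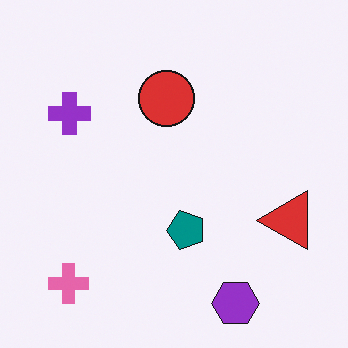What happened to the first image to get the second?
The image was transposed (reflected across the top-left ↔ bottom-right diagonal).

Shapes have swapped their row and column positions — what was in the top-right is now in the bottom-left — a diagonal reflection.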